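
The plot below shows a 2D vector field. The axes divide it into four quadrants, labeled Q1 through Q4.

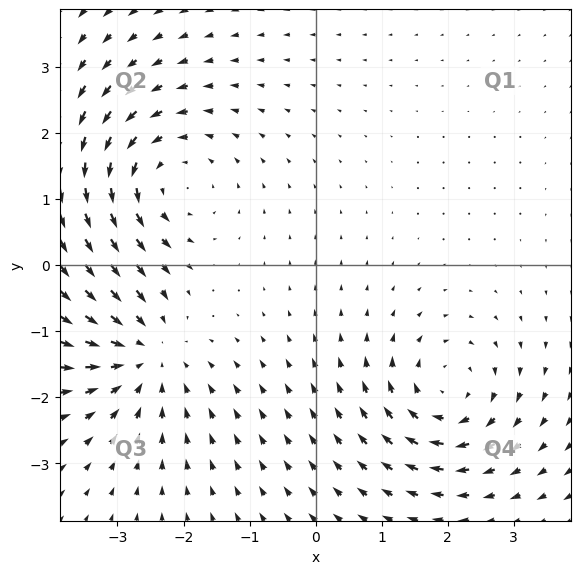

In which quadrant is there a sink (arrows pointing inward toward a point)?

Q3

The sink sits at approximately (-2.6, -1.3), which lies in quadrant Q3. The divergence there is about -4, negative as expected for a sink.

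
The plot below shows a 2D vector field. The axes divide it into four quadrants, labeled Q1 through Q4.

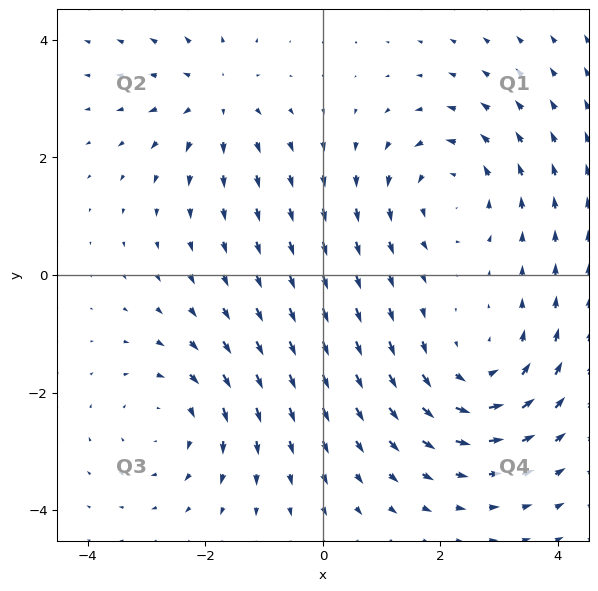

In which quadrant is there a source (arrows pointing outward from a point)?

Q2

The source sits at approximately (-1.8, 3.0), which lies in quadrant Q2. The divergence there is about +3, positive as expected for a source.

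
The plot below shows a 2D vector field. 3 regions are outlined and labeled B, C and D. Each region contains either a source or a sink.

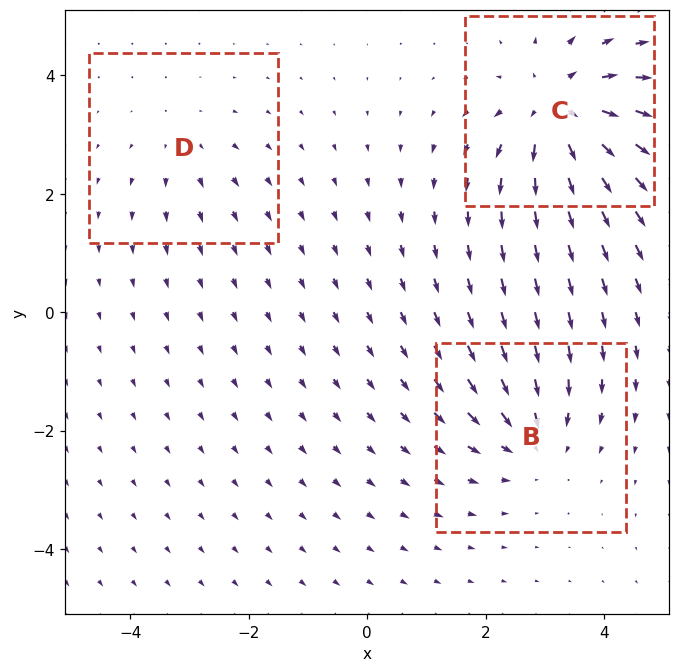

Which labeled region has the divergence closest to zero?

D

Divergence at each region's feature centre — B: about -3, C: about +5, D: about +2. Region D is closest to zero.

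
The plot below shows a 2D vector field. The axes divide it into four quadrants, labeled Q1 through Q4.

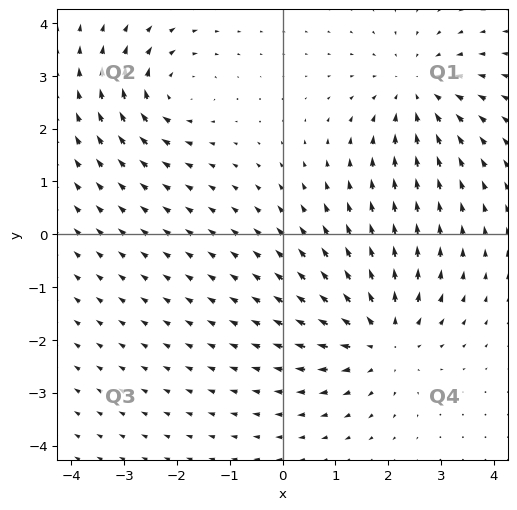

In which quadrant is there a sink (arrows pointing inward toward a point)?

The sink sits at approximately (2.5, 2.7), which lies in quadrant Q1. The divergence there is about -4, negative as expected for a sink.

Q1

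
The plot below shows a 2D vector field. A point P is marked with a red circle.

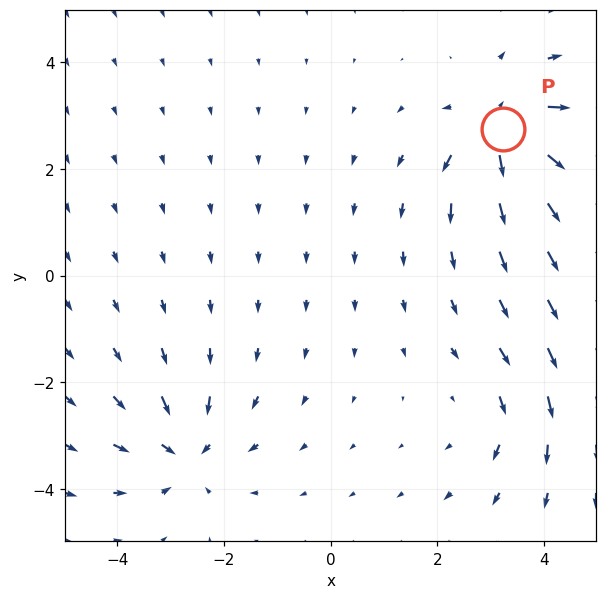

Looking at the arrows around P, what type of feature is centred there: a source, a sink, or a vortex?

At P (3.2, 2.7) the arrows spread outward. Divergence about +7, curl ≈0 — positive divergence with near-zero curl is a source.

source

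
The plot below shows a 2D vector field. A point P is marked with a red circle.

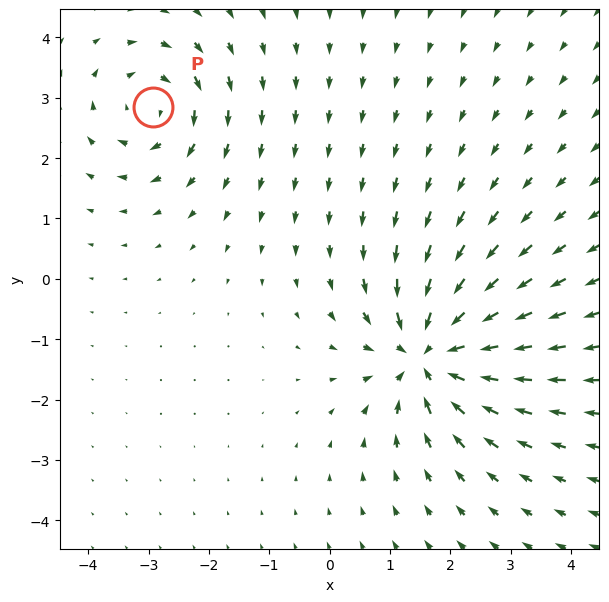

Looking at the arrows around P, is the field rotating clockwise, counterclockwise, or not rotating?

Near P at (-2.9, 2.8) the arrows circulate clockwise. The curl (z-component) there is about -4; negative curl means clockwise rotation.

clockwise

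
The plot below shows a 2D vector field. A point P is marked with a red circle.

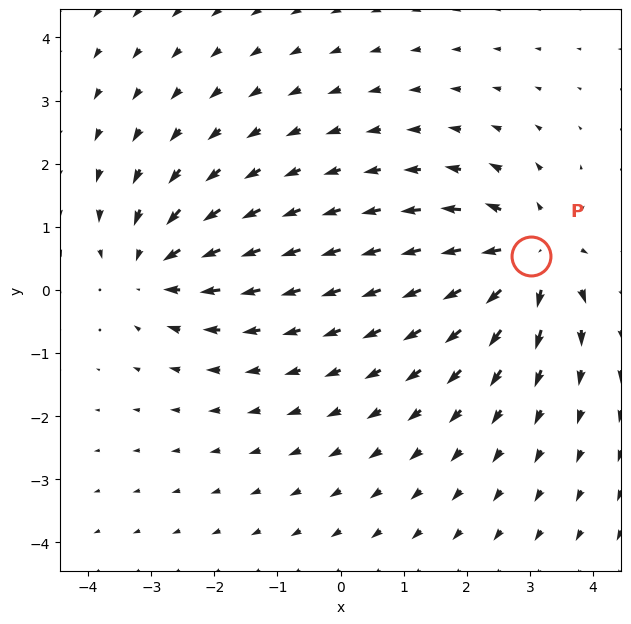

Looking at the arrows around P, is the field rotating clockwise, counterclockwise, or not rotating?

not rotating

Near P at (3.0, 0.5) the arrows show no circulation. The curl there is ≈0.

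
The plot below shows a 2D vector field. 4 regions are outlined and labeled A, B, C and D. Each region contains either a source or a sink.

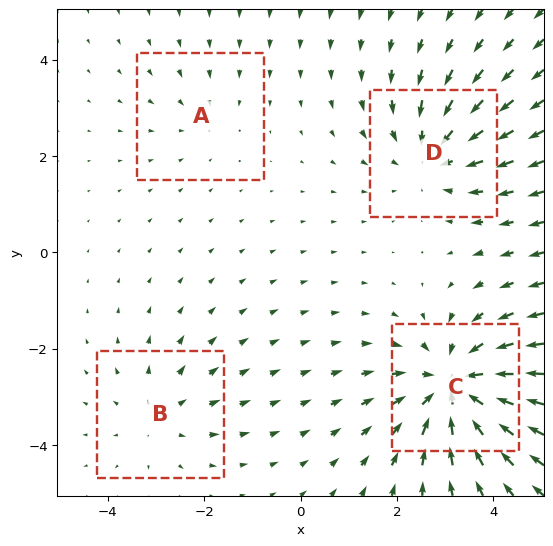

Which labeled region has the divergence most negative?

C

Divergence at each region's feature centre — A: about -2, B: about +3, C: about -6, D: about -4. Region C is most negative.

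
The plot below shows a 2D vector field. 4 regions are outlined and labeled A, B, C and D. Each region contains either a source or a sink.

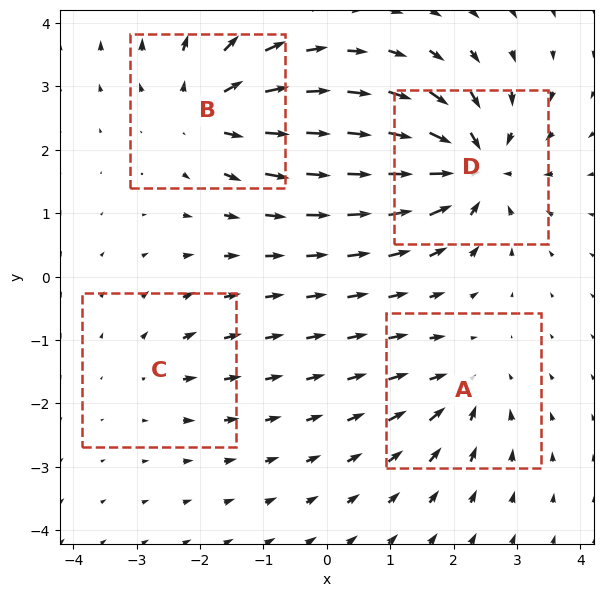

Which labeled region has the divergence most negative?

Divergence at each region's feature centre — A: about -4, B: about +6, C: about +3, D: about -8. Region D is most negative.

D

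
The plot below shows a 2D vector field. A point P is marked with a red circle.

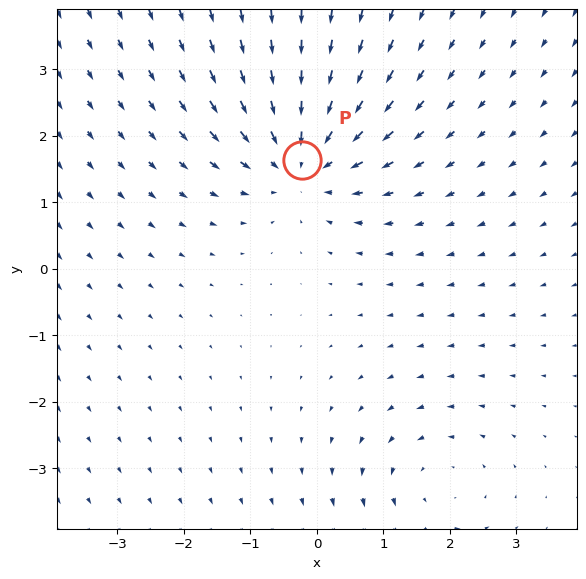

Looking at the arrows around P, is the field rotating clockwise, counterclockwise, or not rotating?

not rotating

Near P at (-0.2, 1.6) the arrows show no circulation. The curl there is ≈0.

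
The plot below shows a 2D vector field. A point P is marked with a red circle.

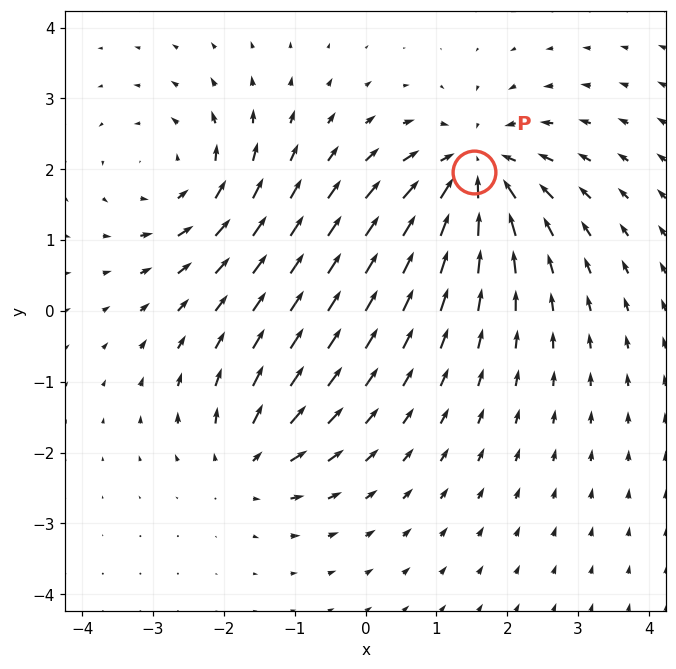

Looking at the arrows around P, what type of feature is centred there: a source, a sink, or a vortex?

sink

At P (1.5, 2.0) the arrows converge inward. Divergence about -5, curl ≈0 — negative divergence with near-zero curl is a sink.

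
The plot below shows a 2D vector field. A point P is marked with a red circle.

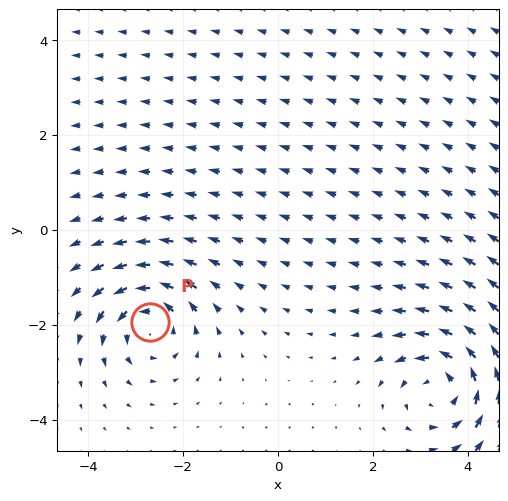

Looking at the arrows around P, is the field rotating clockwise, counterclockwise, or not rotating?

counterclockwise

Near P at (-2.7, -1.9) the arrows circulate counterclockwise. The curl (z-component) there is about +5; positive curl means counterclockwise rotation.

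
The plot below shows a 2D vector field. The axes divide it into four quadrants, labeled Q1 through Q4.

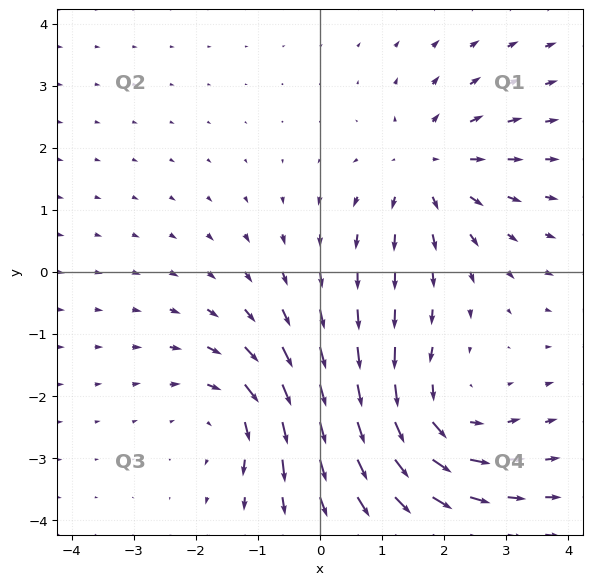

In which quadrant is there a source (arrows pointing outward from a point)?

Q1

The source sits at approximately (1.7, 1.7), which lies in quadrant Q1. The divergence there is about +3, positive as expected for a source.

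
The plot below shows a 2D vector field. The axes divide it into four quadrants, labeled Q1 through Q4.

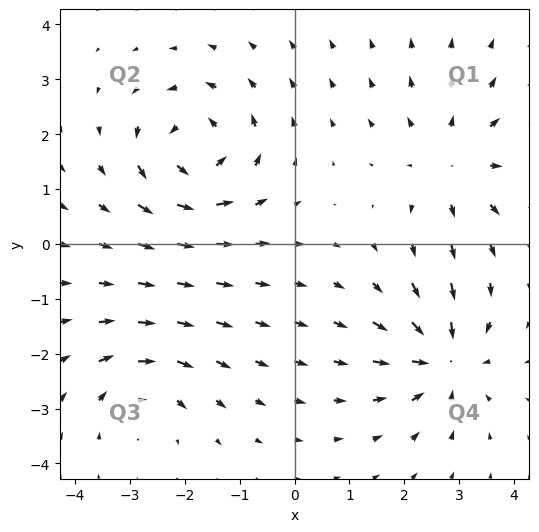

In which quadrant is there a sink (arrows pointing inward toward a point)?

Q4

The sink sits at approximately (2.7, -2.1), which lies in quadrant Q4. The divergence there is about -5, negative as expected for a sink.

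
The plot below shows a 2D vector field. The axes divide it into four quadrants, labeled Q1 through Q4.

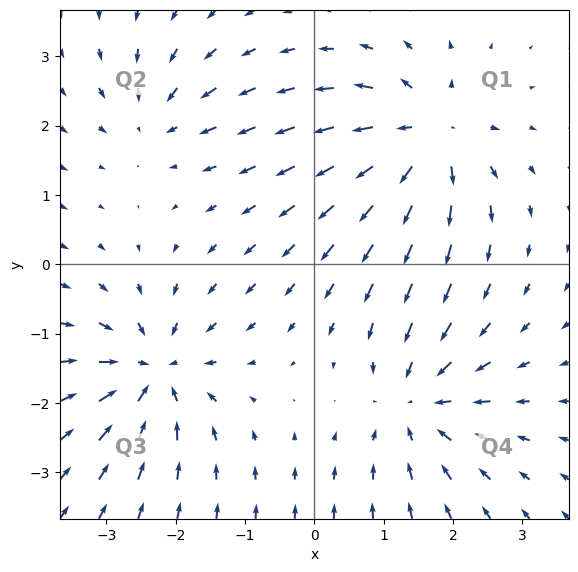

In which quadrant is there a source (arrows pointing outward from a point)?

The source sits at approximately (1.6, 1.8), which lies in quadrant Q1. The divergence there is about +7, positive as expected for a source.

Q1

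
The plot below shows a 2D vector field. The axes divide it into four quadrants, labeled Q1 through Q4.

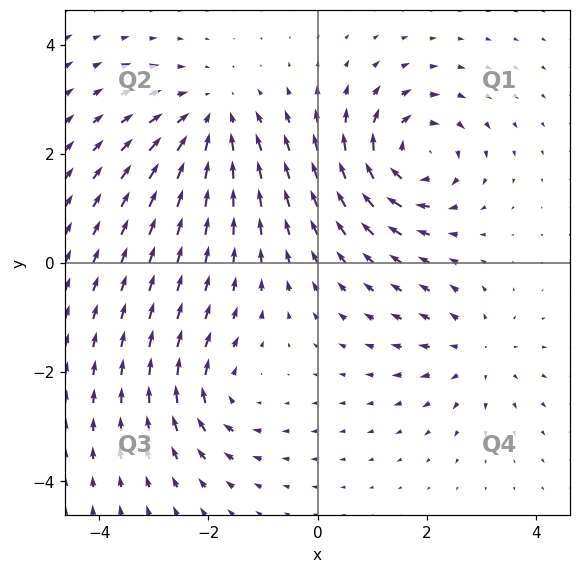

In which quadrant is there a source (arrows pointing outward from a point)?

The source sits at approximately (2.9, -1.6), which lies in quadrant Q4. The divergence there is about +3, positive as expected for a source.

Q4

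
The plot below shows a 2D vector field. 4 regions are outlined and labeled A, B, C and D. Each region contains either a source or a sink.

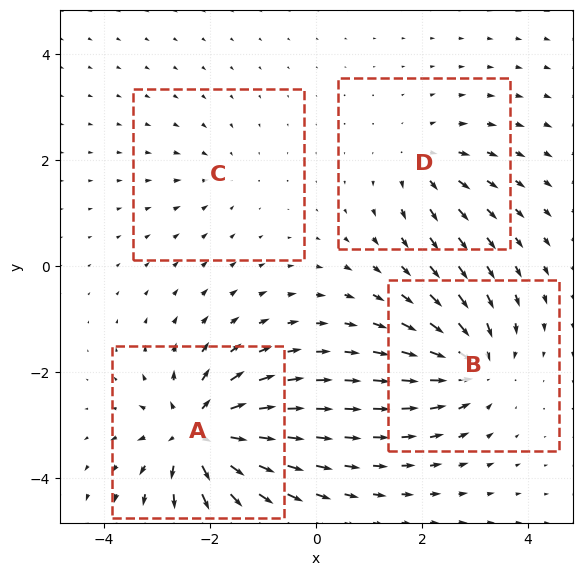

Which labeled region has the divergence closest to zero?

Divergence at each region's feature centre — A: about +8, B: about -6, C: about -2, D: about +4. Region C is closest to zero.

C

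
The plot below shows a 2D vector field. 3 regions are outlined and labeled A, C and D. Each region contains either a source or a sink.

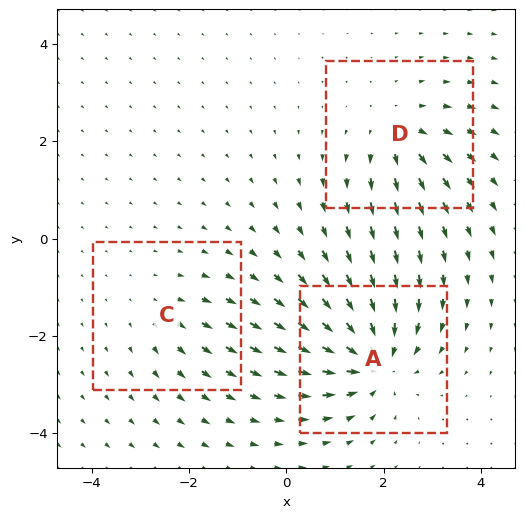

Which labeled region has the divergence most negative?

A

Divergence at each region's feature centre — A: about -6, C: about +2, D: about +4. Region A is most negative.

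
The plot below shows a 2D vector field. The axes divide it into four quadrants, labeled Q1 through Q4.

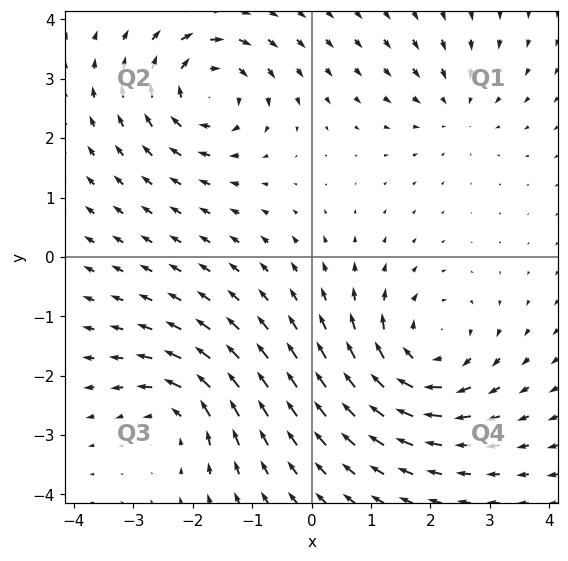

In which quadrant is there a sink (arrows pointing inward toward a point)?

Q1

The sink sits at approximately (2.4, 2.5), which lies in quadrant Q1. The divergence there is about -3, negative as expected for a sink.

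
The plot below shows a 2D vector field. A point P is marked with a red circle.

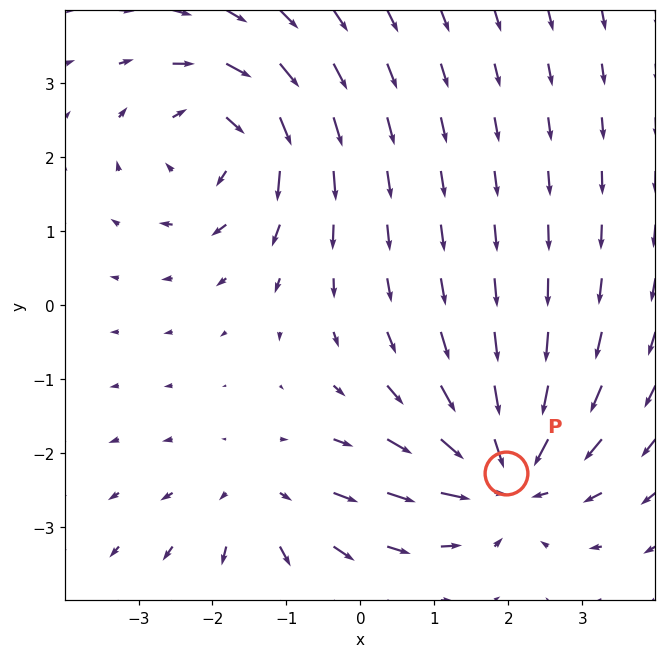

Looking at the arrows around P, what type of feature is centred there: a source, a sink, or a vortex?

At P (2.0, -2.3) the arrows converge inward. Divergence about -5, curl ≈0 — negative divergence with near-zero curl is a sink.

sink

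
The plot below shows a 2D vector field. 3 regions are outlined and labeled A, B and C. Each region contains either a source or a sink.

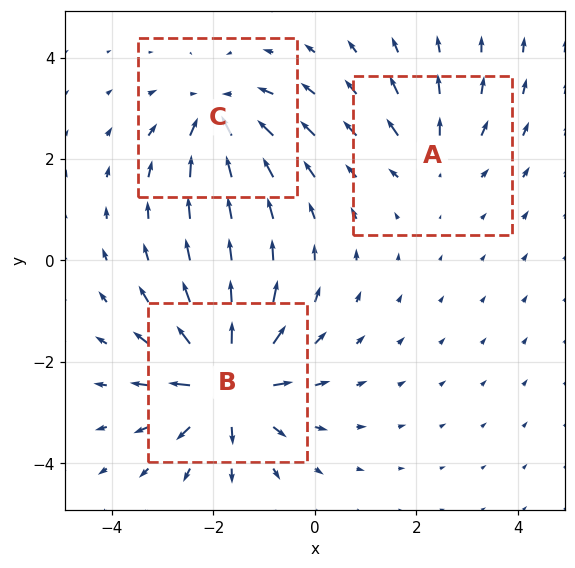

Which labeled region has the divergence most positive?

Divergence at each region's feature centre — A: about +2, B: about +5, C: about -4. Region B is most positive.

B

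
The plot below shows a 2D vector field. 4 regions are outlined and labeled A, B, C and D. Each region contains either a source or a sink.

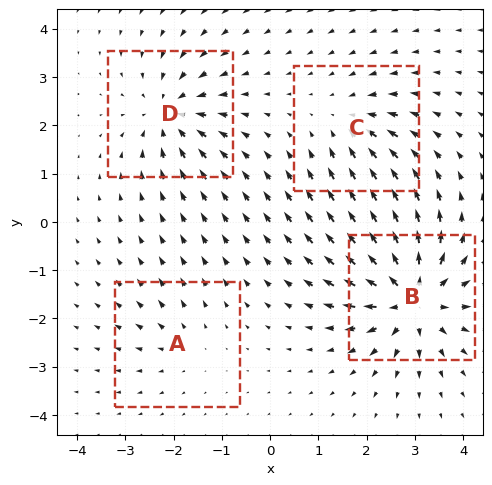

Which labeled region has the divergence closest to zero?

Divergence at each region's feature centre — A: about +3, B: about +8, C: about -4, D: about -5. Region A is closest to zero.

A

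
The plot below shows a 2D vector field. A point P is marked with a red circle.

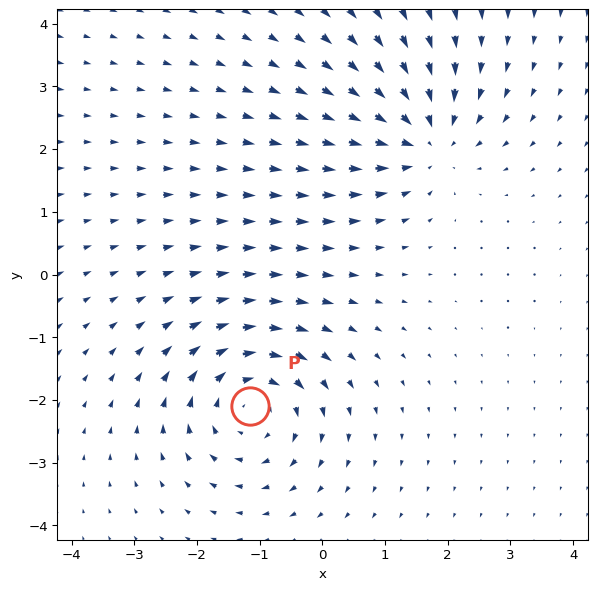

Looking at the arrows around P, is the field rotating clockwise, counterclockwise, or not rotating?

Near P at (-1.1, -2.1) the arrows circulate clockwise. The curl (z-component) there is about -4; negative curl means clockwise rotation.

clockwise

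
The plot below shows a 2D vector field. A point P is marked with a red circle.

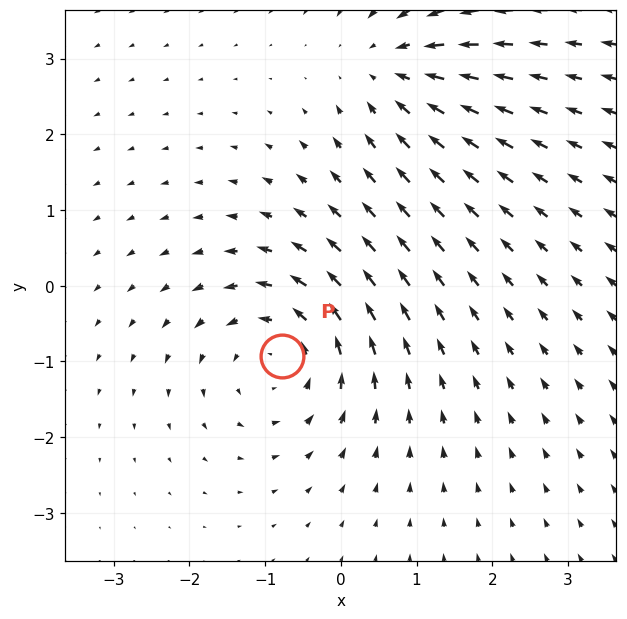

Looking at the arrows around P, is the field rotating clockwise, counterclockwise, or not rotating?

Near P at (-0.8, -0.9) the arrows circulate counterclockwise. The curl (z-component) there is about +5; positive curl means counterclockwise rotation.

counterclockwise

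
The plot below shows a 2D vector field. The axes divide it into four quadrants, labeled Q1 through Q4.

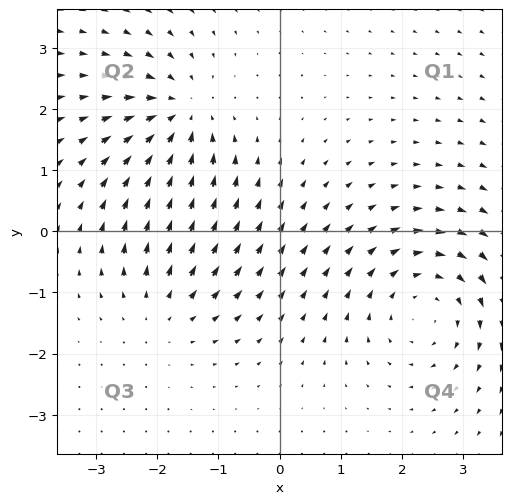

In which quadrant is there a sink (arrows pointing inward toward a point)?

Q2

The sink sits at approximately (-1.6, 1.9), which lies in quadrant Q2. The divergence there is about -4, negative as expected for a sink.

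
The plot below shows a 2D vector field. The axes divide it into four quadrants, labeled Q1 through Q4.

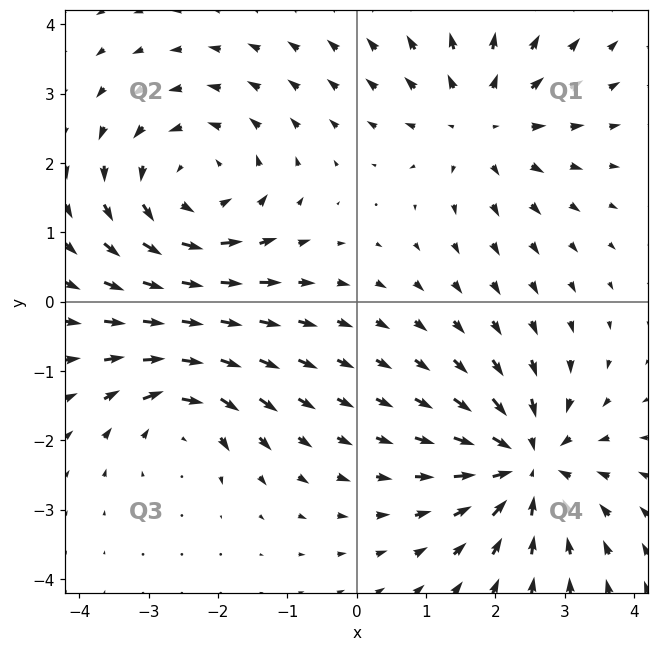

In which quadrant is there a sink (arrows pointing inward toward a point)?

The sink sits at approximately (2.5, -2.3), which lies in quadrant Q4. The divergence there is about -5, negative as expected for a sink.

Q4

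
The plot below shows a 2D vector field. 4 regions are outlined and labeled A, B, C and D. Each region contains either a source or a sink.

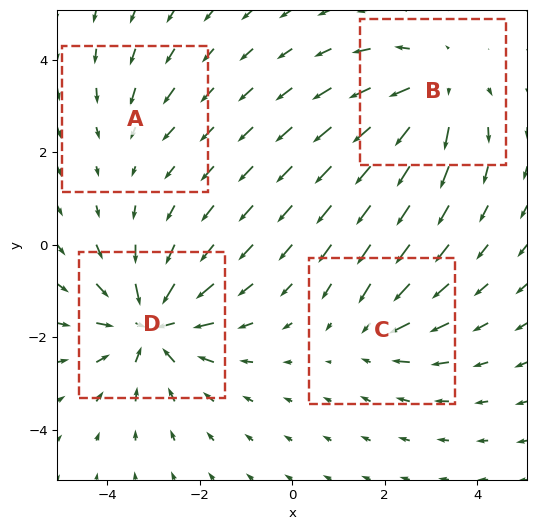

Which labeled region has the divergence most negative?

D

Divergence at each region's feature centre — A: about -2, B: about +5, C: about -3, D: about -6. Region D is most negative.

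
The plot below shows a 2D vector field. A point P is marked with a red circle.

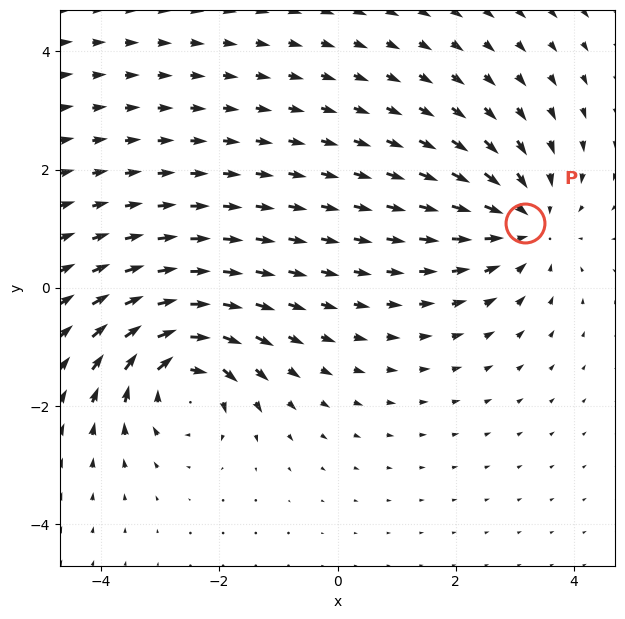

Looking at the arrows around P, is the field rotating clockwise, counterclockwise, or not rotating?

not rotating

Near P at (3.2, 1.1) the arrows show no circulation. The curl there is ≈0.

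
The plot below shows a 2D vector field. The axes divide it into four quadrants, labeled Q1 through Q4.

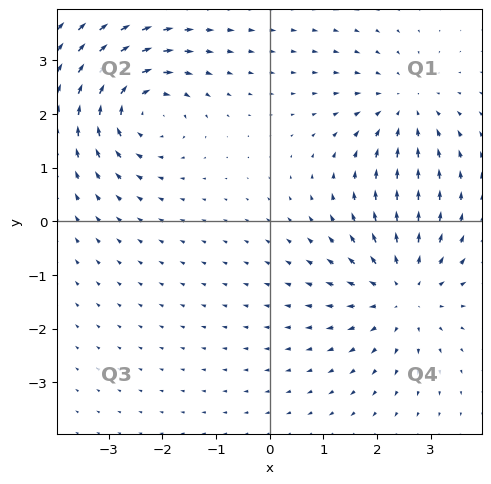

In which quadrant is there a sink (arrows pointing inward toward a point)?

Q1

The sink sits at approximately (2.5, 2.1), which lies in quadrant Q1. The divergence there is about -3, negative as expected for a sink.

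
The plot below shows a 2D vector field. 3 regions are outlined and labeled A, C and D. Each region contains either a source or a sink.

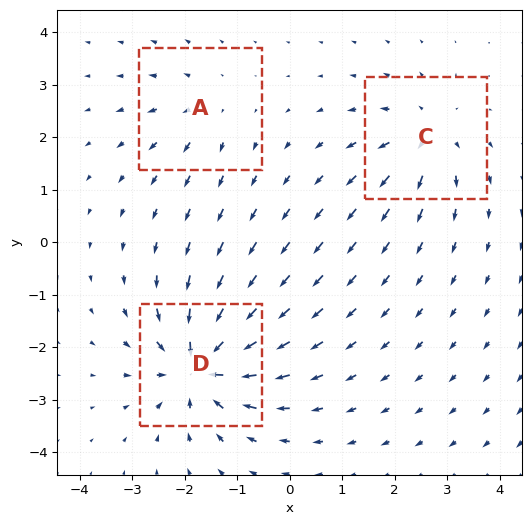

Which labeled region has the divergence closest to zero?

Divergence at each region's feature centre — A: about +2, C: about +4, D: about -6. Region A is closest to zero.

A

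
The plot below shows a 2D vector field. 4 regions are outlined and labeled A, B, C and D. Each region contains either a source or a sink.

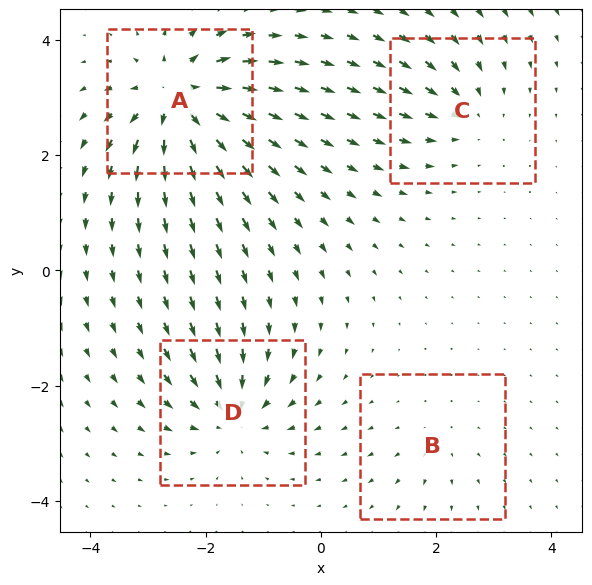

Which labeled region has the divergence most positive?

A

Divergence at each region's feature centre — A: about +9, B: about +2, C: about -4, D: about -6. Region A is most positive.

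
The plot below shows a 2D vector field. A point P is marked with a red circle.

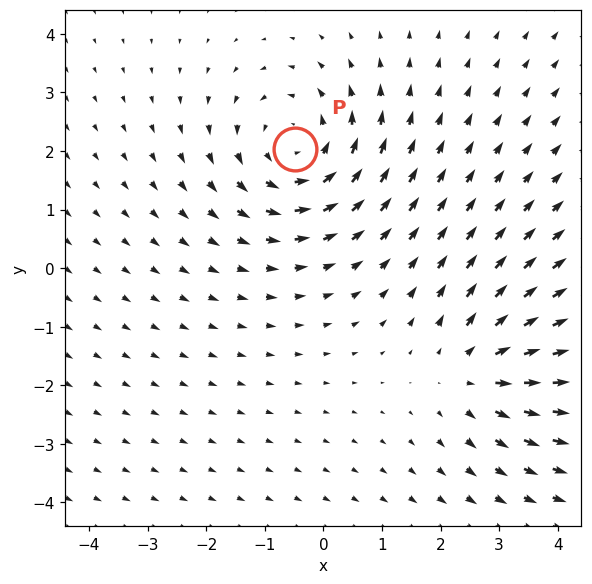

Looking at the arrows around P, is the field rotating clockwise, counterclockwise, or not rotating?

counterclockwise

Near P at (-0.5, 2.0) the arrows circulate counterclockwise. The curl (z-component) there is about +4; positive curl means counterclockwise rotation.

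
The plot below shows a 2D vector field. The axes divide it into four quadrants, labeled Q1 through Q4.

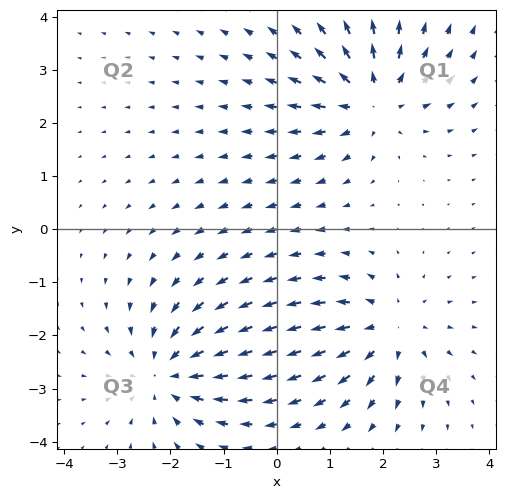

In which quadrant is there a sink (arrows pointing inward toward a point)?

Q3

The sink sits at approximately (-2.0, -2.7), which lies in quadrant Q3. The divergence there is about -4, negative as expected for a sink.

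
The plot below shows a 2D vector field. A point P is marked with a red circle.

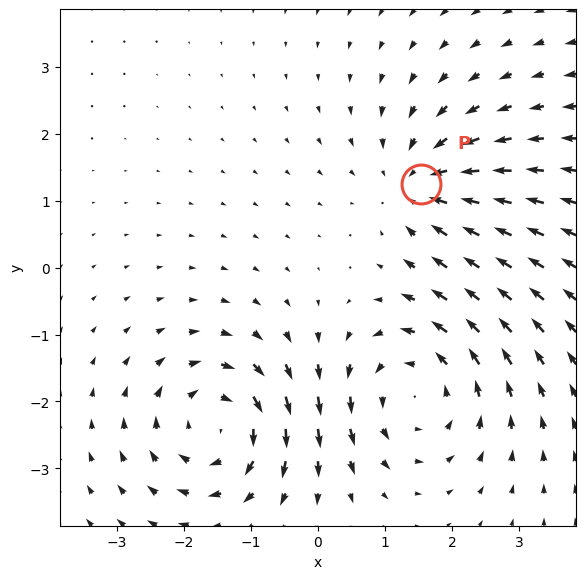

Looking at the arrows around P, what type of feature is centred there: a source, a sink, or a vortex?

At P (1.5, 1.2) the arrows converge inward. Divergence about -4, curl ≈0 — negative divergence with near-zero curl is a sink.

sink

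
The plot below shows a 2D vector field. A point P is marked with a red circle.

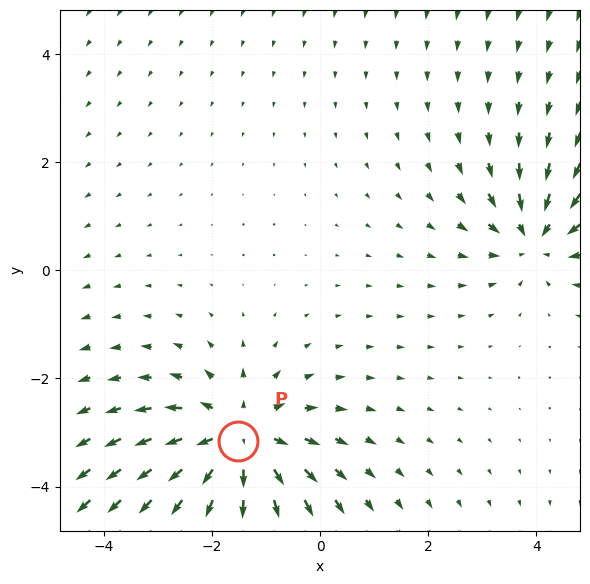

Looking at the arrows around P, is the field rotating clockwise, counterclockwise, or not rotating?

not rotating

Near P at (-1.5, -3.2) the arrows show no circulation. The curl there is ≈0.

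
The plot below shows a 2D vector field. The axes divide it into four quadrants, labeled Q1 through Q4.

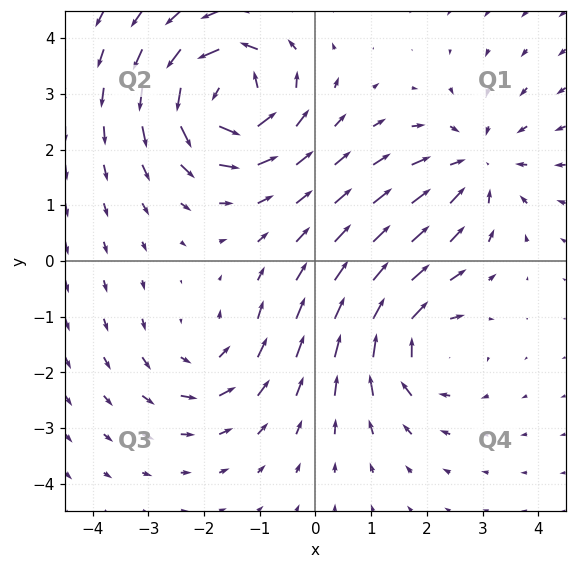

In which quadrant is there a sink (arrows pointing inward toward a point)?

The sink sits at approximately (2.9, 1.7), which lies in quadrant Q1. The divergence there is about -4, negative as expected for a sink.

Q1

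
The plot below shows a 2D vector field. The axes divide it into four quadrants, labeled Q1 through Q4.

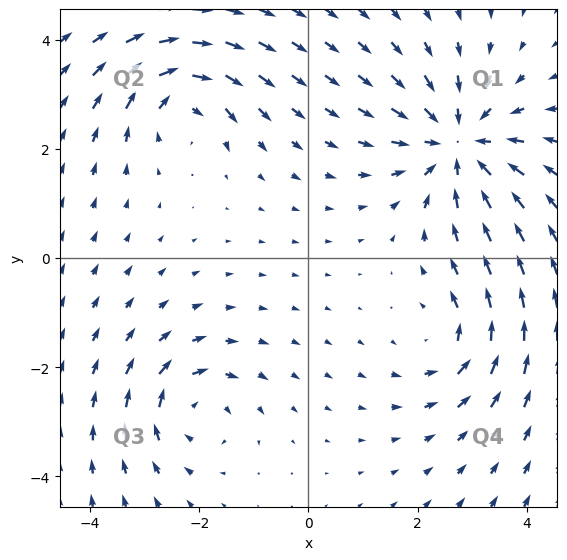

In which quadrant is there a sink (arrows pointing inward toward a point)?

Q1

The sink sits at approximately (2.7, 2.1), which lies in quadrant Q1. The divergence there is about -5, negative as expected for a sink.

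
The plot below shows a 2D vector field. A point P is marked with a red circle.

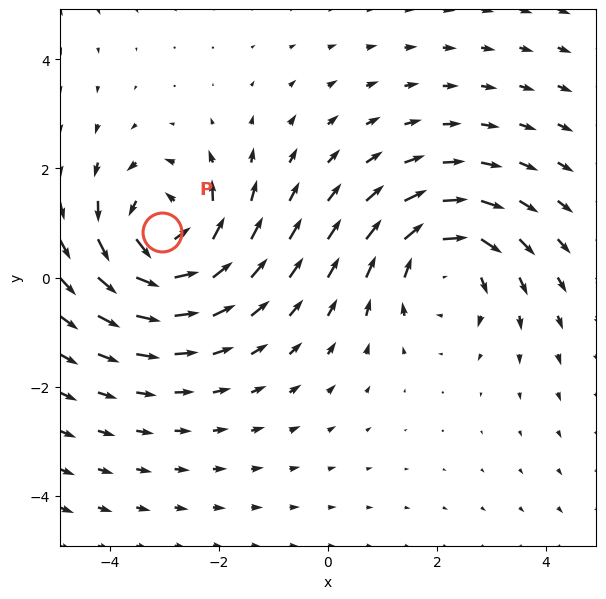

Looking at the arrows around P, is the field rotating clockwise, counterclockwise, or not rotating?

Near P at (-3.0, 0.8) the arrows circulate counterclockwise. The curl (z-component) there is about +4; positive curl means counterclockwise rotation.

counterclockwise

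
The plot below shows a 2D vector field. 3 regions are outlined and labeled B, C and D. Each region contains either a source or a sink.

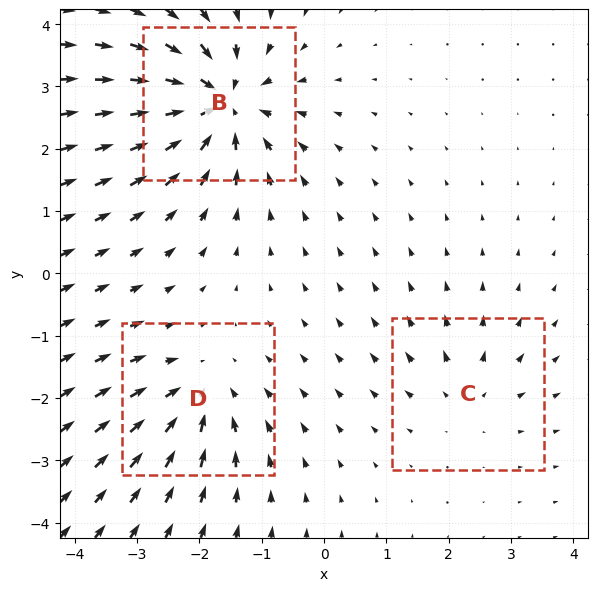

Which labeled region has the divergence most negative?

Divergence at each region's feature centre — B: about -6, C: about +3, D: about -4. Region B is most negative.

B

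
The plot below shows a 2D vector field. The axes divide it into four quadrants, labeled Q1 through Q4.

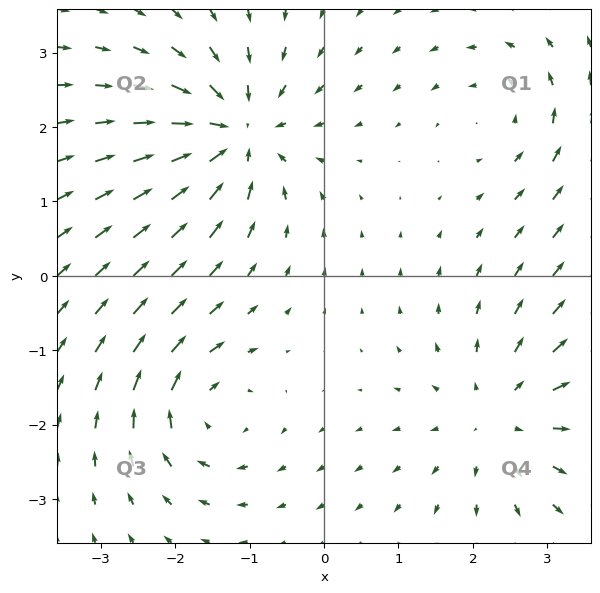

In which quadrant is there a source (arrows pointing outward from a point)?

Q4

The source sits at approximately (2.4, -1.9), which lies in quadrant Q4. The divergence there is about +4, positive as expected for a source.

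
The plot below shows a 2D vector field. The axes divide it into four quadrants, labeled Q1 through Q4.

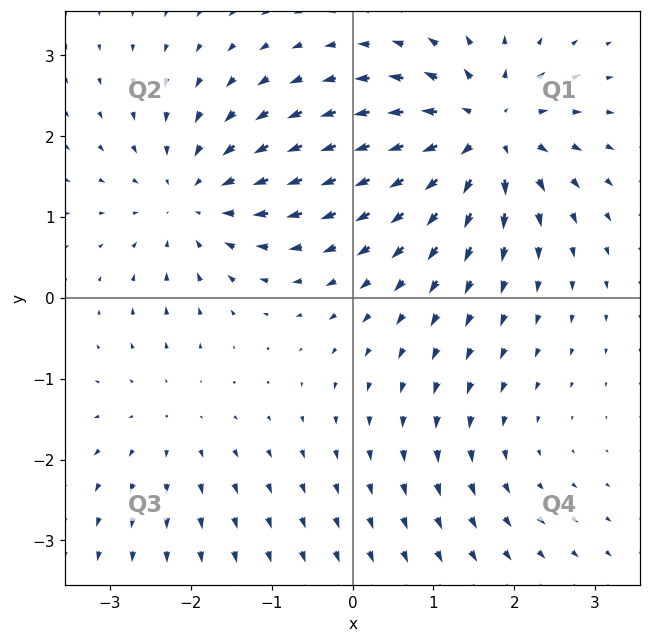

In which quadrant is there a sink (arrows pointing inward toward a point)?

The sink sits at approximately (-2.0, 1.2), which lies in quadrant Q2. The divergence there is about -4, negative as expected for a sink.

Q2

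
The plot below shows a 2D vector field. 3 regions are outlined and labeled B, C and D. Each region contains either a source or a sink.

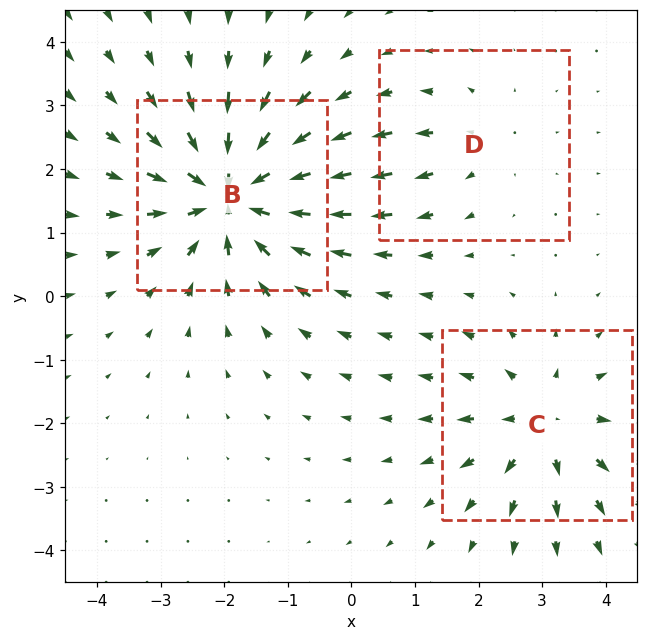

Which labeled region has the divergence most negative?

B

Divergence at each region's feature centre — B: about -5, C: about +3, D: about +2. Region B is most negative.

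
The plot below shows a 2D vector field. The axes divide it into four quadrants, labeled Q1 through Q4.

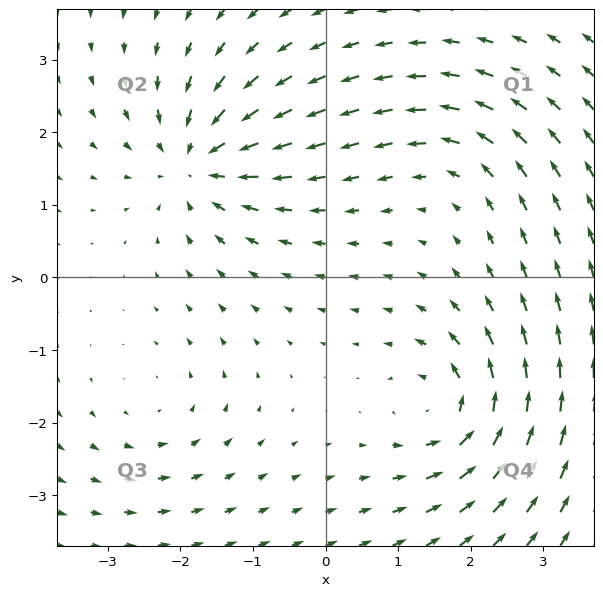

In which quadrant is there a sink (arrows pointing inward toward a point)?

The sink sits at approximately (-1.8, 1.6), which lies in quadrant Q2. The divergence there is about -6, negative as expected for a sink.

Q2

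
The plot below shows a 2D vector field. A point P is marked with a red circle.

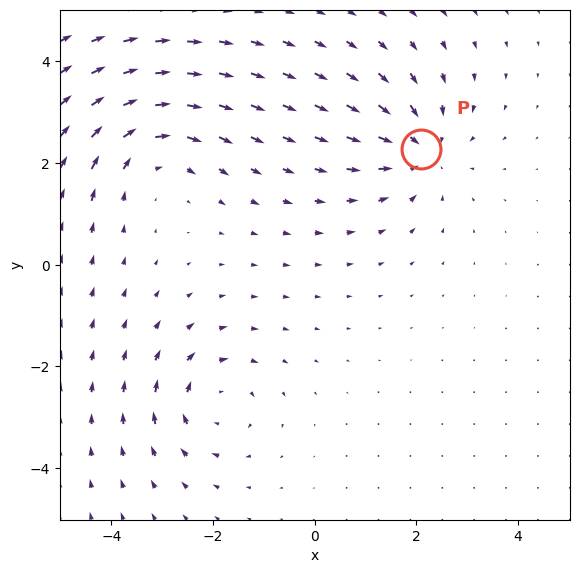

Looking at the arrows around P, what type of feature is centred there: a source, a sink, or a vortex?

At P (2.1, 2.3) the arrows converge inward. Divergence about -4, curl ≈0 — negative divergence with near-zero curl is a sink.

sink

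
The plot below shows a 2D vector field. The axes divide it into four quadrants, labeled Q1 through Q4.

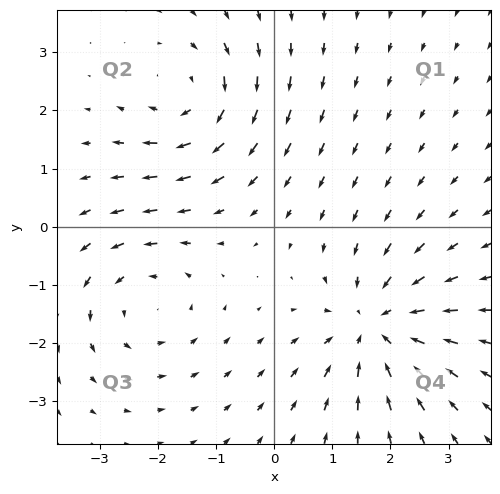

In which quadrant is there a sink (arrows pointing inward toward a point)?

Q4

The sink sits at approximately (1.8, -1.7), which lies in quadrant Q4. The divergence there is about -4, negative as expected for a sink.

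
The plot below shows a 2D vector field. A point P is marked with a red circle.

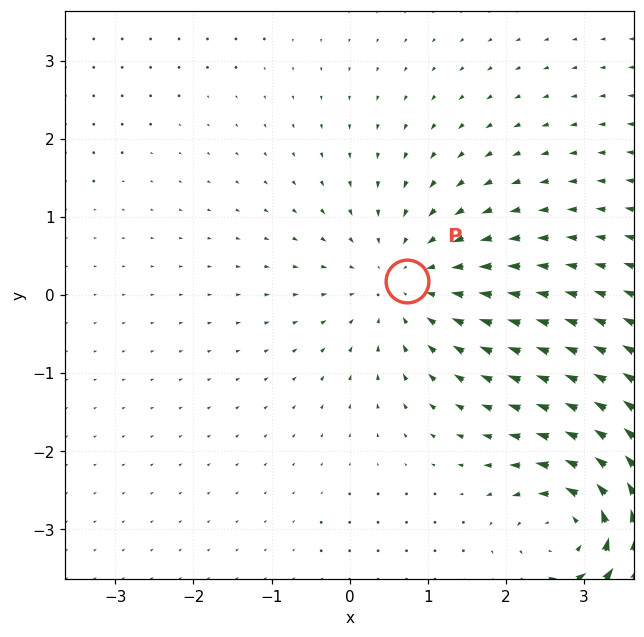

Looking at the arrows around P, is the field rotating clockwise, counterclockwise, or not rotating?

not rotating

Near P at (0.7, 0.2) the arrows show no circulation. The curl there is ≈0.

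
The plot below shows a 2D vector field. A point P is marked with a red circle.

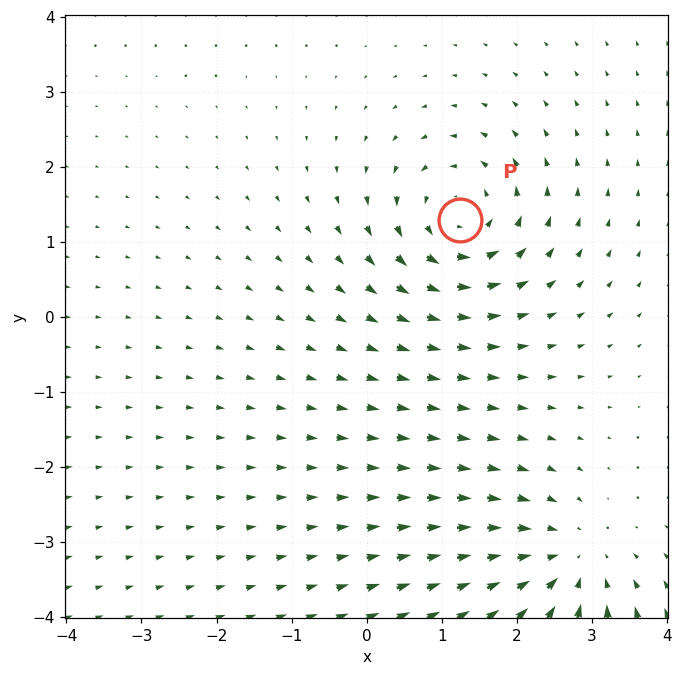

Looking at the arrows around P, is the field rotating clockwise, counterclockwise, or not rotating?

Near P at (1.2, 1.3) the arrows circulate counterclockwise. The curl (z-component) there is about +4; positive curl means counterclockwise rotation.

counterclockwise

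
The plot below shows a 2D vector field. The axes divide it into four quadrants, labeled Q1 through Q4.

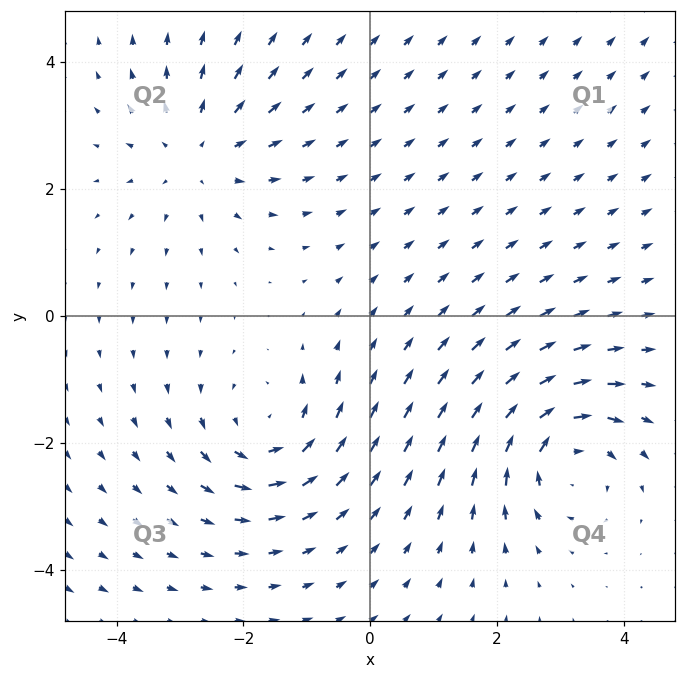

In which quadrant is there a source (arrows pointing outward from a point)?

The source sits at approximately (-2.7, 2.6), which lies in quadrant Q2. The divergence there is about +2, positive as expected for a source.

Q2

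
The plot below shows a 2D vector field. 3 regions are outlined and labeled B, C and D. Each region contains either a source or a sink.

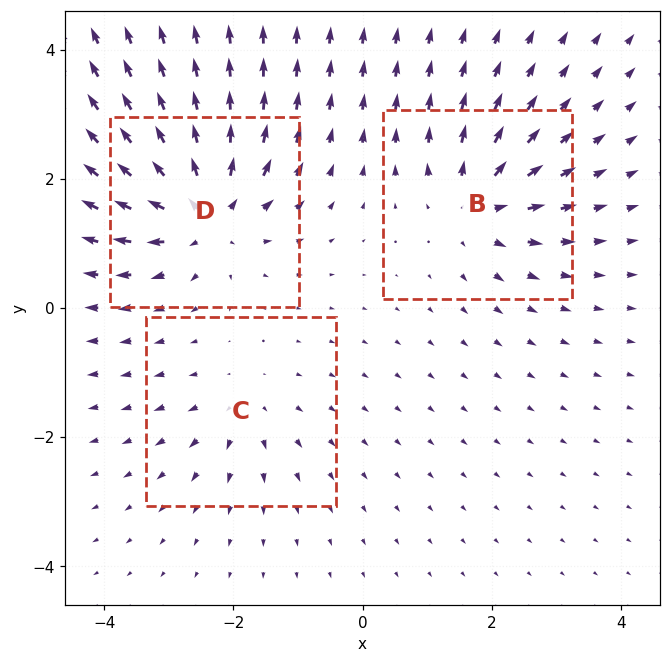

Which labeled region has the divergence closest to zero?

C

Divergence at each region's feature centre — B: about +4, C: about +3, D: about +6. Region C is closest to zero.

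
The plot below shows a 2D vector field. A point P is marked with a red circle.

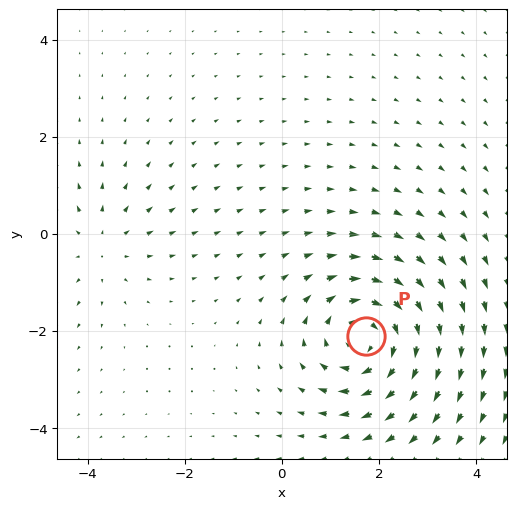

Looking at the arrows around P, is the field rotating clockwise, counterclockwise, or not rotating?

clockwise

Near P at (1.7, -2.1) the arrows circulate clockwise. The curl (z-component) there is about -5; negative curl means clockwise rotation.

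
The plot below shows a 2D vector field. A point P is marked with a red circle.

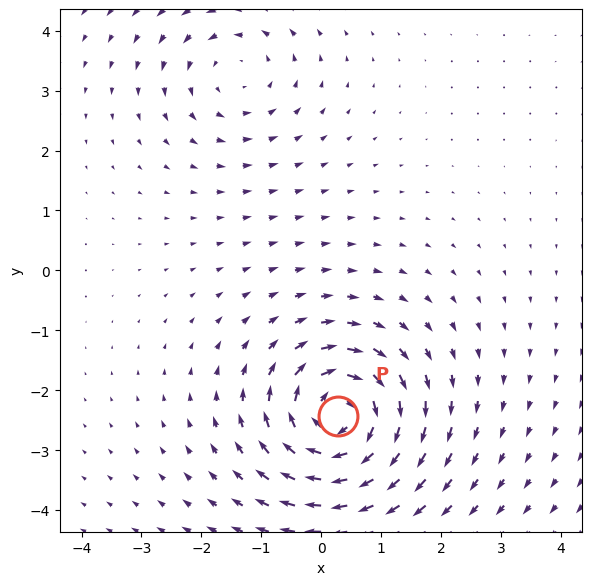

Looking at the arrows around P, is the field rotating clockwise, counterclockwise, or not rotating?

clockwise

Near P at (0.3, -2.4) the arrows circulate clockwise. The curl (z-component) there is about -7; negative curl means clockwise rotation.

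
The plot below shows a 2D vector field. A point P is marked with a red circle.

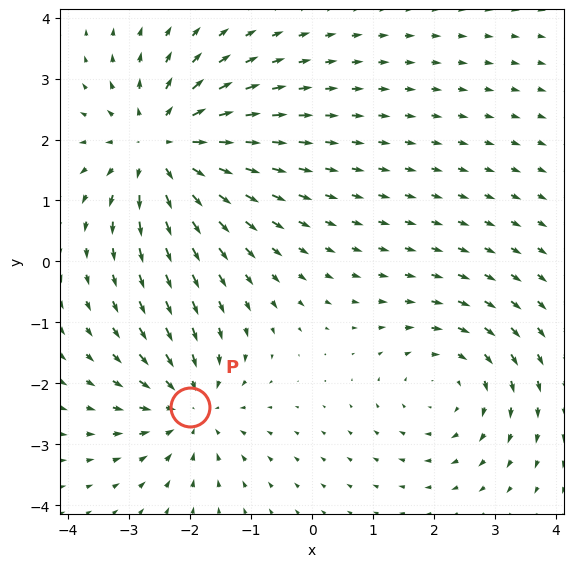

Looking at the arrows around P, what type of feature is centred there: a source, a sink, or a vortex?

At P (-2.0, -2.4) the arrows converge inward. Divergence about -4, curl ≈0 — negative divergence with near-zero curl is a sink.

sink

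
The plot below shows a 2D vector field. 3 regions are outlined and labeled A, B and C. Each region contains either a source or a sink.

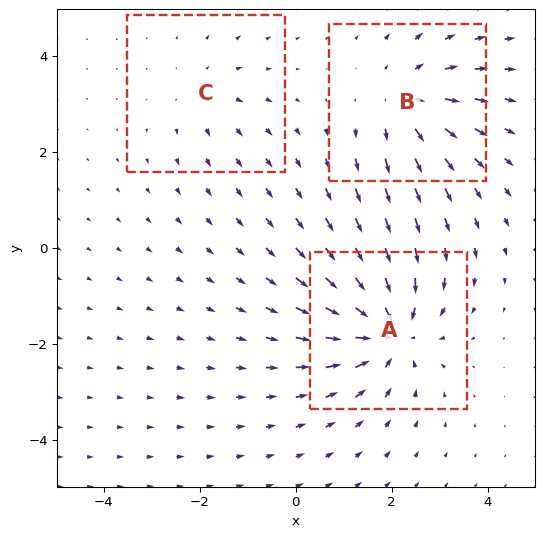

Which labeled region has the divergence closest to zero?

Divergence at each region's feature centre — A: about -4, B: about +3, C: about +2. Region C is closest to zero.

C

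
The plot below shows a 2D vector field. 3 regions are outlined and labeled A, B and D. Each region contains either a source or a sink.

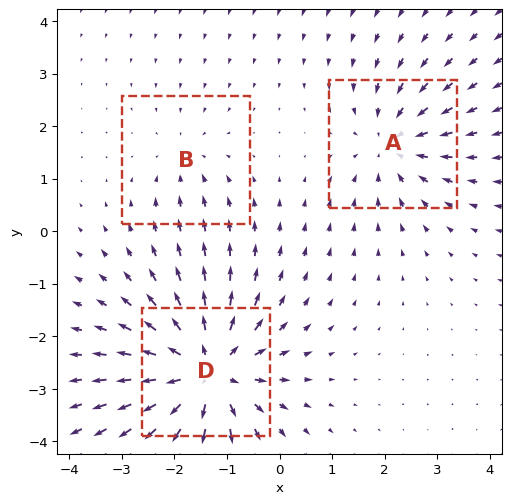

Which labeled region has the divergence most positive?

Divergence at each region's feature centre — A: about -3, B: about -2, D: about +5. Region D is most positive.

D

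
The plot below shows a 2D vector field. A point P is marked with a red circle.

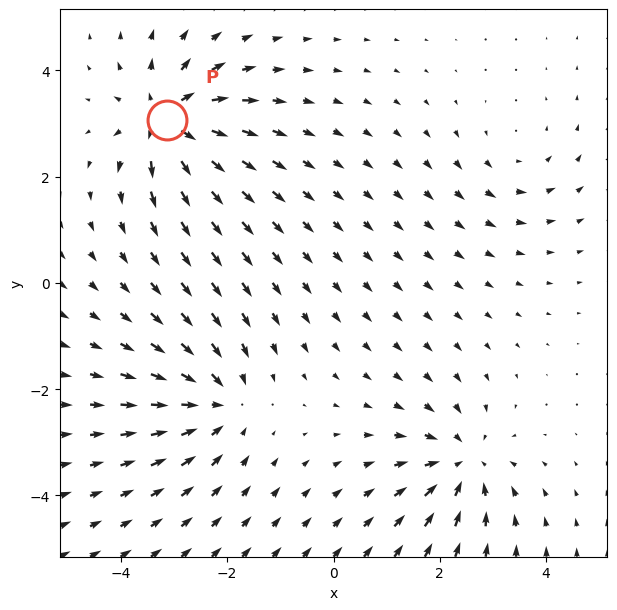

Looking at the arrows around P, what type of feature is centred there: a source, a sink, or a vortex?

source

At P (-3.1, 3.1) the arrows spread outward. Divergence about +7, curl ≈0 — positive divergence with near-zero curl is a source.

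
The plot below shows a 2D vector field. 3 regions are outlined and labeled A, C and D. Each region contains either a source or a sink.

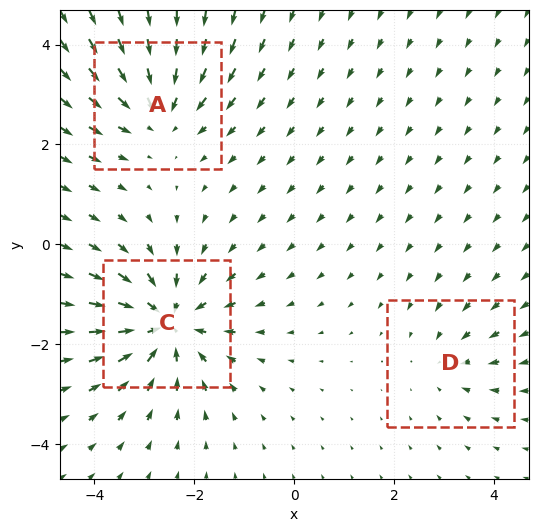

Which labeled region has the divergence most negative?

Divergence at each region's feature centre — A: about -4, C: about -5, D: about -2. Region C is most negative.

C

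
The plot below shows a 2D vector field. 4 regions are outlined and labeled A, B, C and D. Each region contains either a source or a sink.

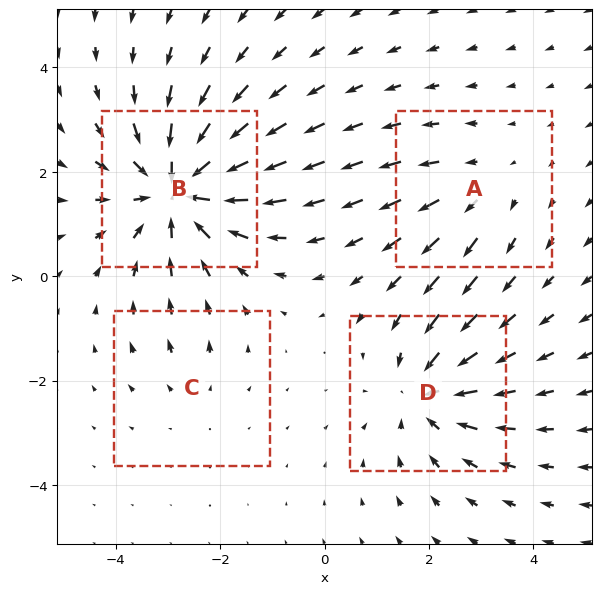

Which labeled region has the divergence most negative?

B

Divergence at each region's feature centre — A: about +3, B: about -7, C: about +2, D: about -4. Region B is most negative.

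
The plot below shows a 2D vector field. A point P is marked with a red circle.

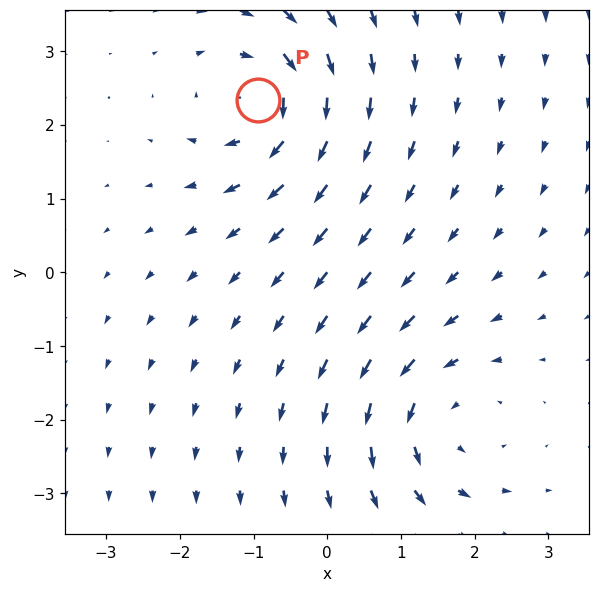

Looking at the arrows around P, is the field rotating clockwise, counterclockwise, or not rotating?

clockwise

Near P at (-0.9, 2.3) the arrows circulate clockwise. The curl (z-component) there is about -6; negative curl means clockwise rotation.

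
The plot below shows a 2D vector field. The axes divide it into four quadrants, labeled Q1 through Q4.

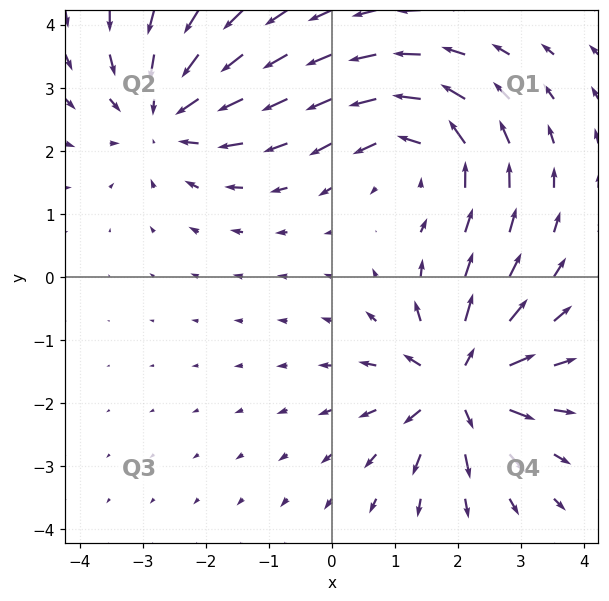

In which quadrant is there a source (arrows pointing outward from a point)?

The source sits at approximately (2.0, -1.7), which lies in quadrant Q4. The divergence there is about +6, positive as expected for a source.

Q4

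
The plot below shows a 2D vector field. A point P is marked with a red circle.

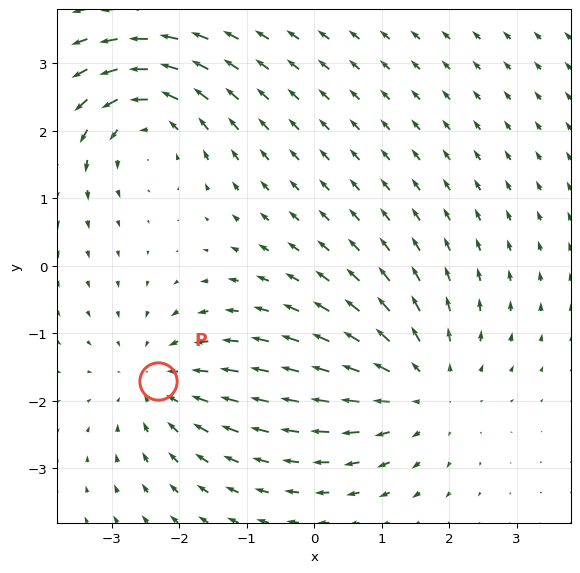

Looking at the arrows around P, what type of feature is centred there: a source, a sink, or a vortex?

At P (-2.3, -1.7) the arrows converge inward. Divergence about -3, curl ≈0 — negative divergence with near-zero curl is a sink.

sink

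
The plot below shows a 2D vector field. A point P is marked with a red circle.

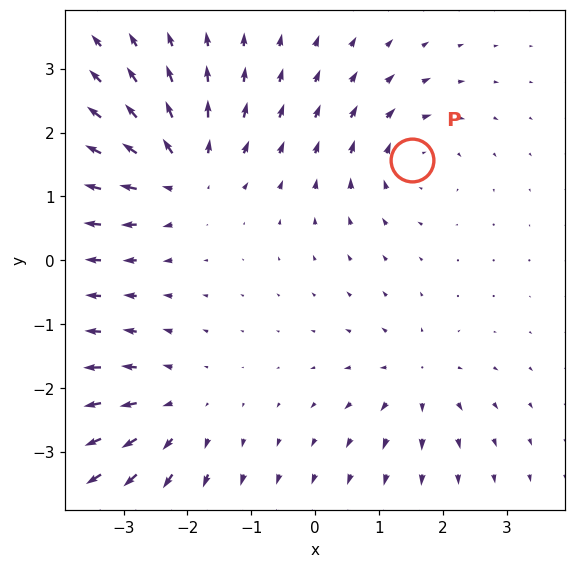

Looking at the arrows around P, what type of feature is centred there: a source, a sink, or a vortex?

At P (1.5, 1.6) the arrows circulate clockwise. Divergence ≈0, curl about -4 — near-zero divergence with nonzero curl is a vortex.

vortex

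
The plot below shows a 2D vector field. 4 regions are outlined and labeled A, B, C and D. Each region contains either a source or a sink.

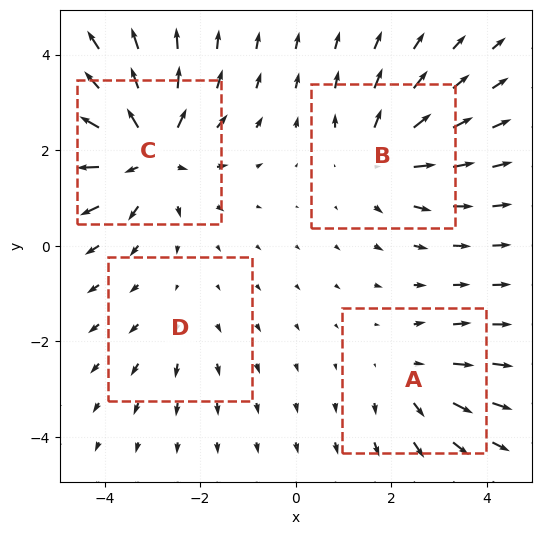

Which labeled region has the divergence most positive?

Divergence at each region's feature centre — A: about +3, B: about +4, C: about +7, D: about +2. Region C is most positive.

C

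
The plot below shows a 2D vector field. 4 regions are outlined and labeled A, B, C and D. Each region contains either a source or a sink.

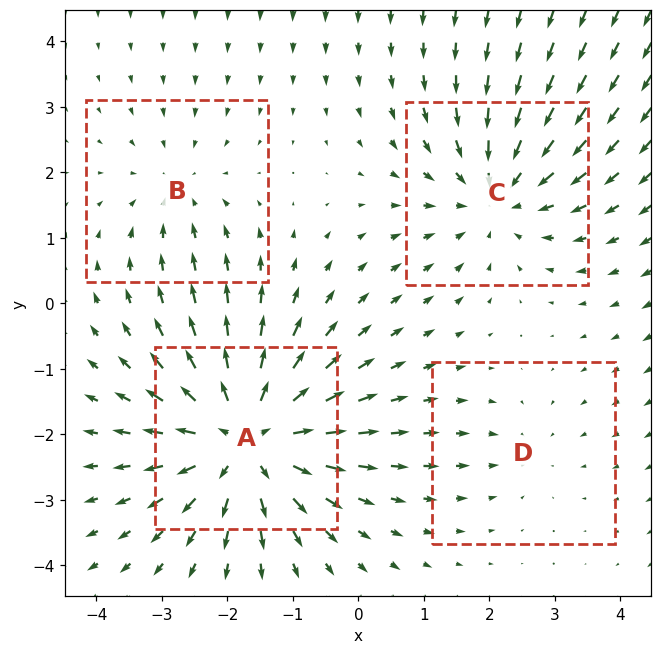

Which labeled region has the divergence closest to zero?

Divergence at each region's feature centre — A: about +6, B: about -3, C: about -4, D: about -2. Region D is closest to zero.

D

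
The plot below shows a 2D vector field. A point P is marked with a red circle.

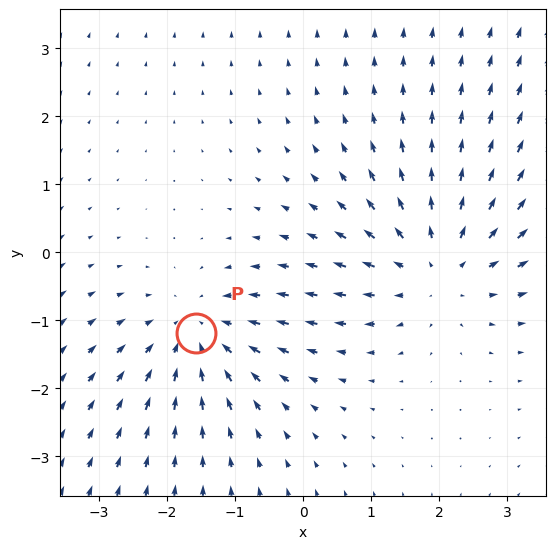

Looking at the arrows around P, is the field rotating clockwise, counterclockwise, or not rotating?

not rotating

Near P at (-1.6, -1.2) the arrows show no circulation. The curl there is ≈0.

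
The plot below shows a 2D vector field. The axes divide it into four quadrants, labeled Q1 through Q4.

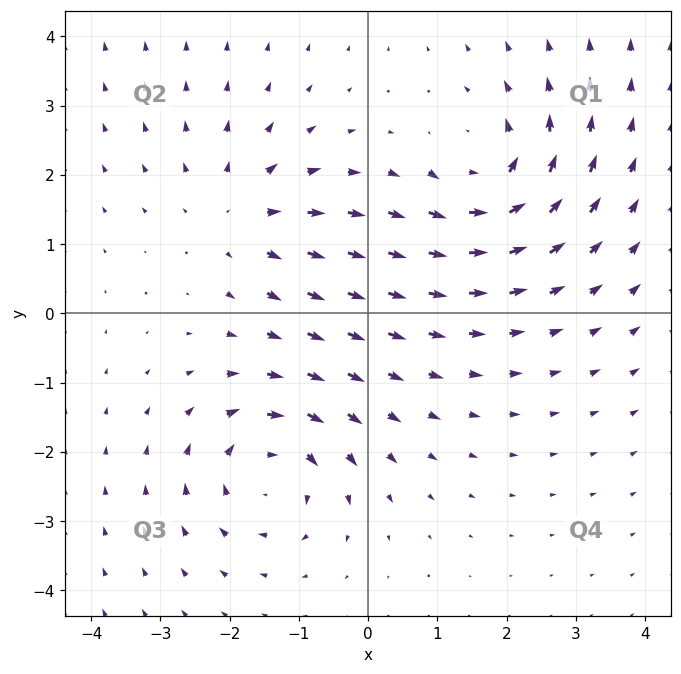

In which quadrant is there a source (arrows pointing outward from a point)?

Q2

The source sits at approximately (-1.9, 1.4), which lies in quadrant Q2. The divergence there is about +3, positive as expected for a source.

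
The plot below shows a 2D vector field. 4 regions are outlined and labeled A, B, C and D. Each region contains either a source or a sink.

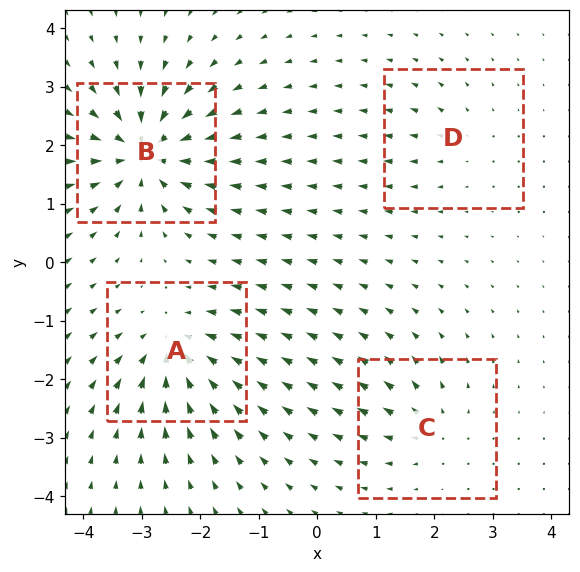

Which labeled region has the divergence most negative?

B

Divergence at each region's feature centre — A: about -7, B: about -9, C: about +4, D: about +3. Region B is most negative.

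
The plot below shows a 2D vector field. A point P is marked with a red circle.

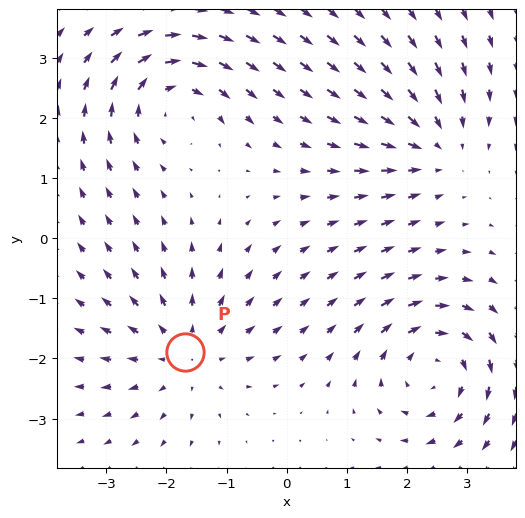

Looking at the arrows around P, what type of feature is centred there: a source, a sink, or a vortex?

source

At P (-1.7, -1.9) the arrows spread outward. Divergence about +4, curl ≈0 — positive divergence with near-zero curl is a source.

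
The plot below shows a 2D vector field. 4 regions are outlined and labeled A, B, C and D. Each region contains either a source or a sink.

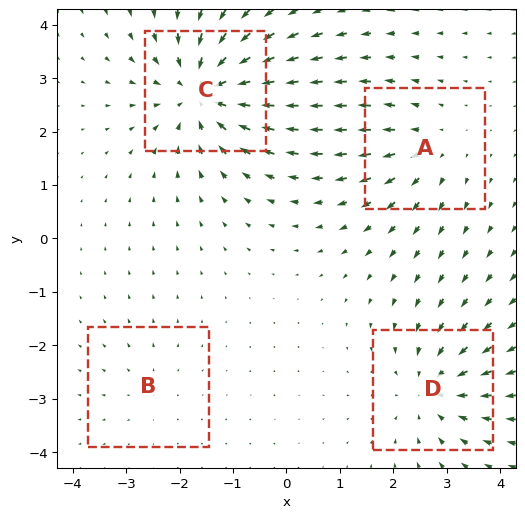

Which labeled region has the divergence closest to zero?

B

Divergence at each region's feature centre — A: about +3, B: about +2, C: about -7, D: about -5. Region B is closest to zero.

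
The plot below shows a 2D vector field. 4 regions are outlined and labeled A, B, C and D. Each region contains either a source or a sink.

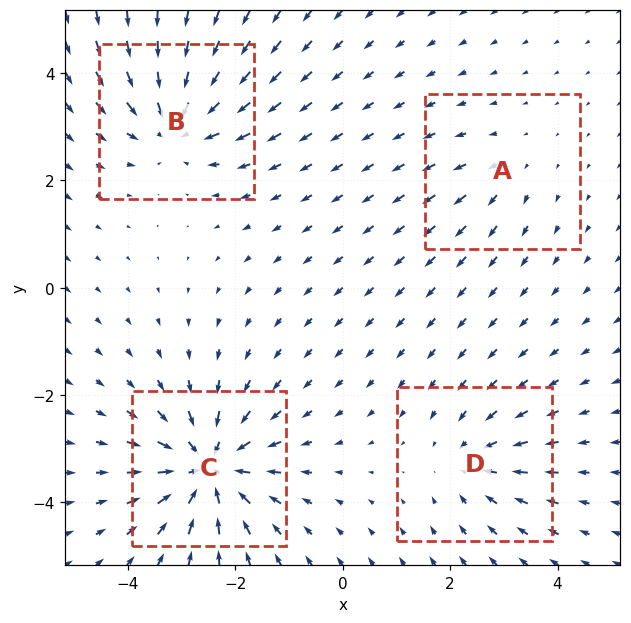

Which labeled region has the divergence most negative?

Divergence at each region's feature centre — A: about +2, B: about -6, C: about -7, D: about -4. Region C is most negative.

C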